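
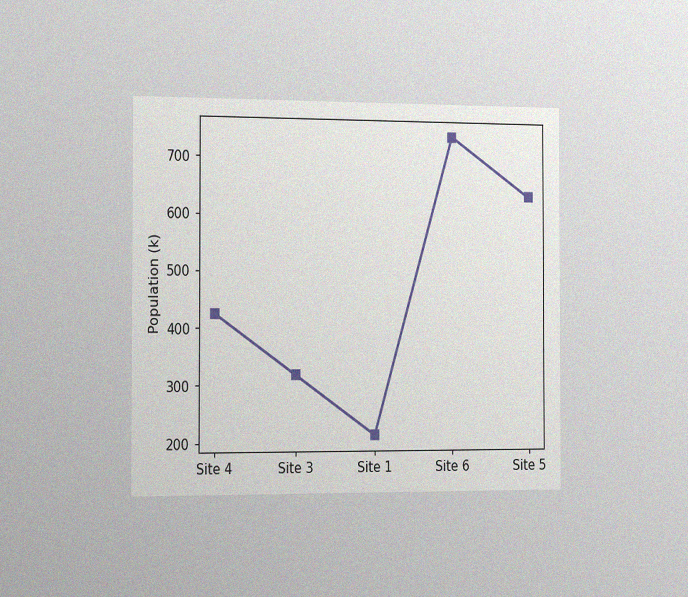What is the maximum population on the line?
The chart is viewed slightly from the left, with some photo noise. The highest point is at Site 6, and reading across to the y-axis gives 742k.

742k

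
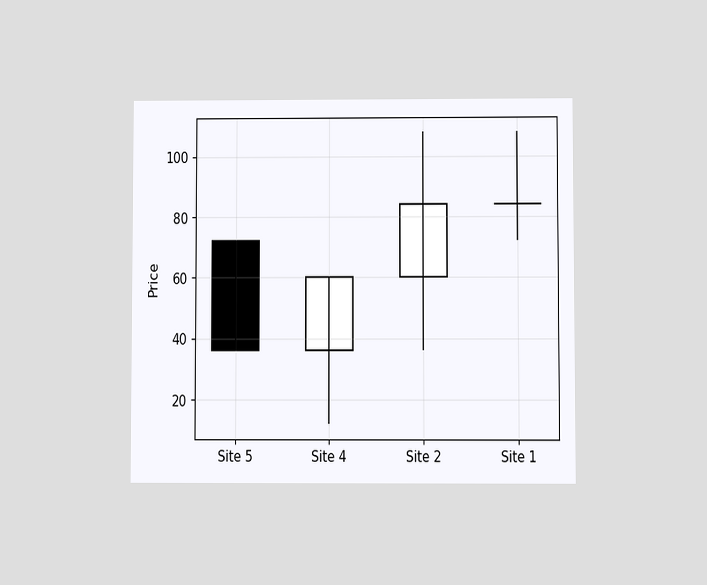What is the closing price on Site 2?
The chart is viewed at a slight angle. The Site 2 candle closes at 84.

84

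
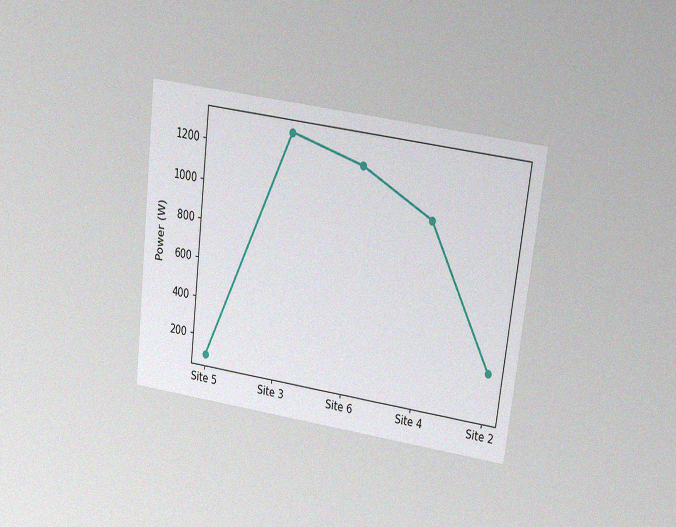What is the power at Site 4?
1000W

The chart is tilted about 7° clockwise and viewed at a slight angle, with some photo noise. At Site 4, the line is at 1000W.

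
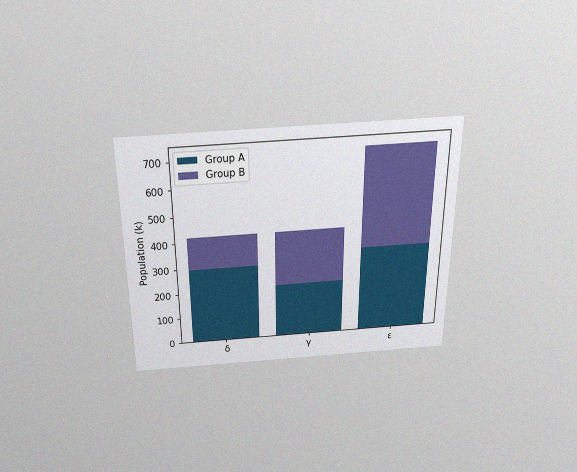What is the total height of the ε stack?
The chart is viewed slightly from above, with some photo noise. The ε stack's top reaches 714k on the y-axis.

714k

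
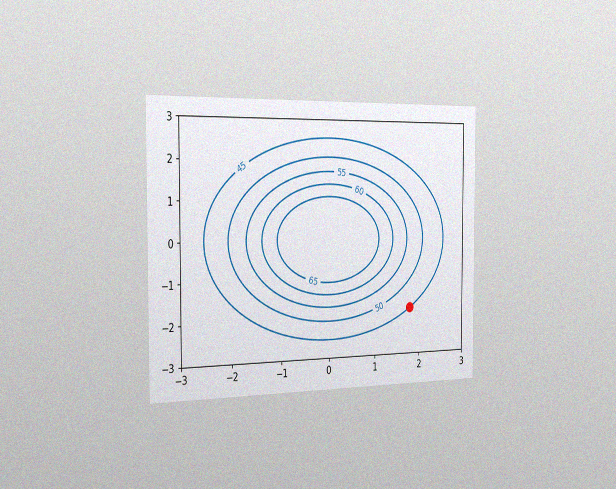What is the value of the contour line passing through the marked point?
45

The chart is viewed slightly from the left, with some photo noise. The marked point sits on the contour labelled 45.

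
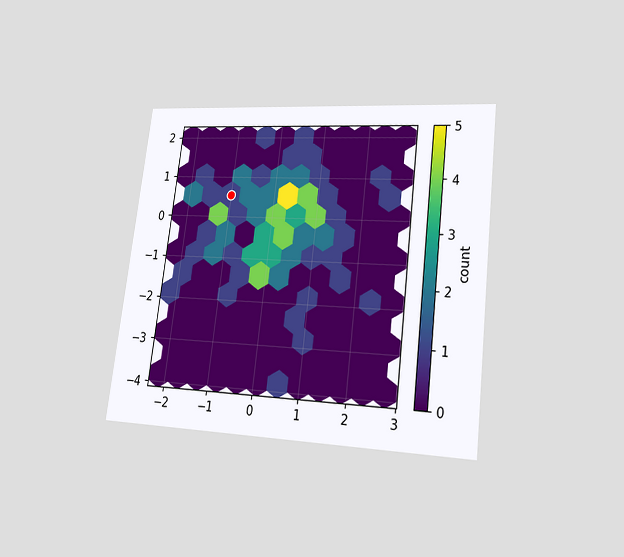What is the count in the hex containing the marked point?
The chart is tilted about 7° clockwise and viewed at a slight angle. The marked hex reads 1 on the colorbar.

1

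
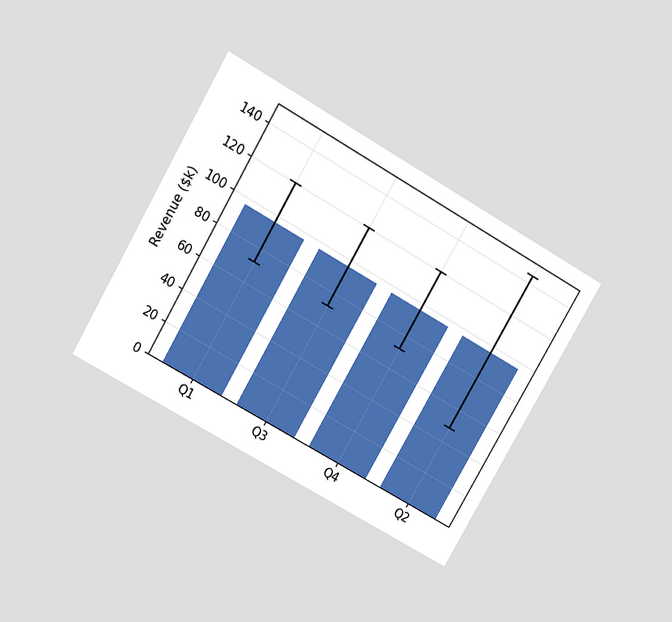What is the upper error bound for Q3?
The chart is tilted about 30° clockwise and viewed slightly from above. The Q3 bar's upper whisker reaches $120k.

$120k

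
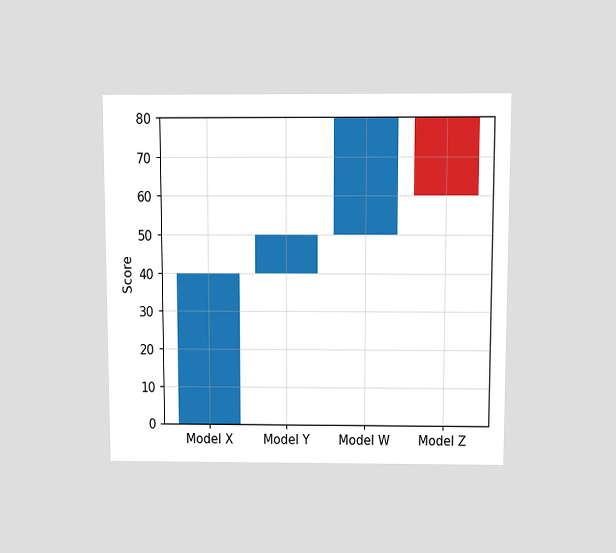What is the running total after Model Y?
50

The chart is viewed slightly from above. After Model Y the running total reaches 50.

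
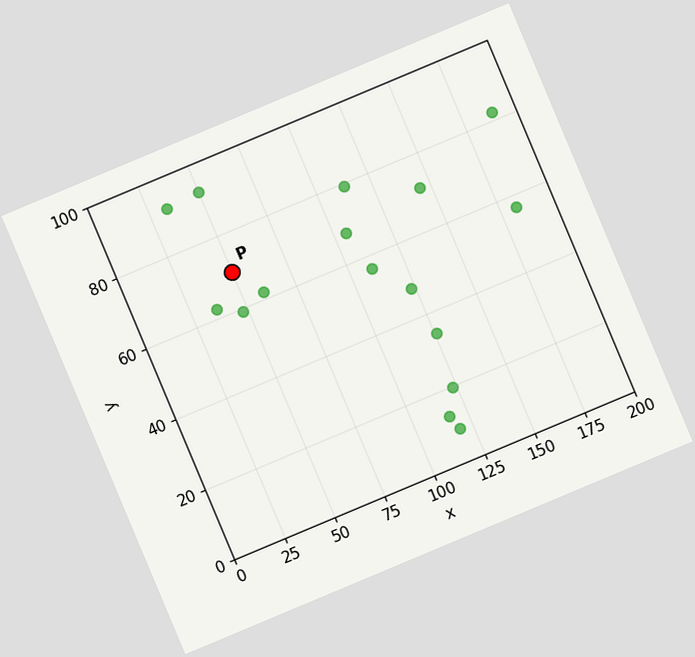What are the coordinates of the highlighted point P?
The chart is tilted about 23° counter-clockwise. Following the gridlines from P to each axis, P sits at (50, 70).

(50, 70)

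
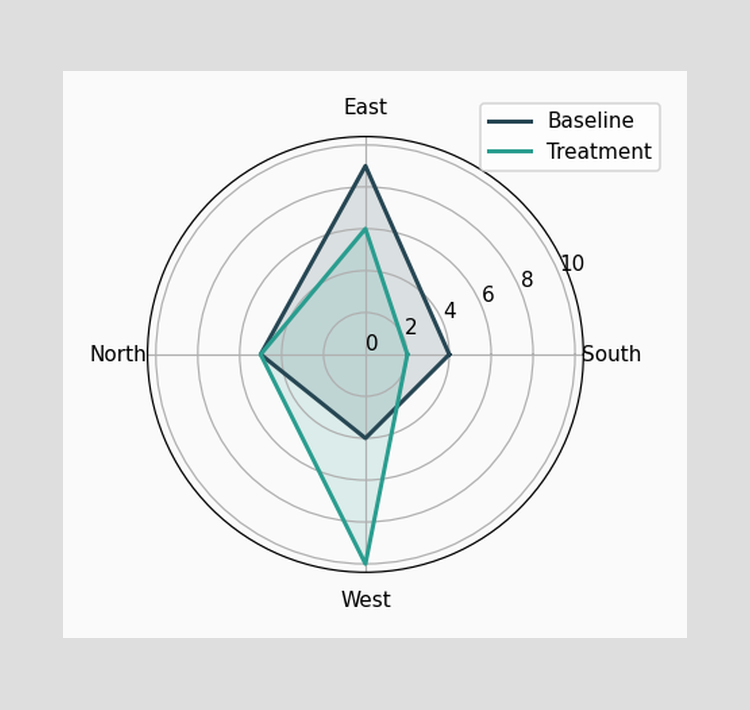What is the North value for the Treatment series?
On the North axis, Treatment reaches 5.

5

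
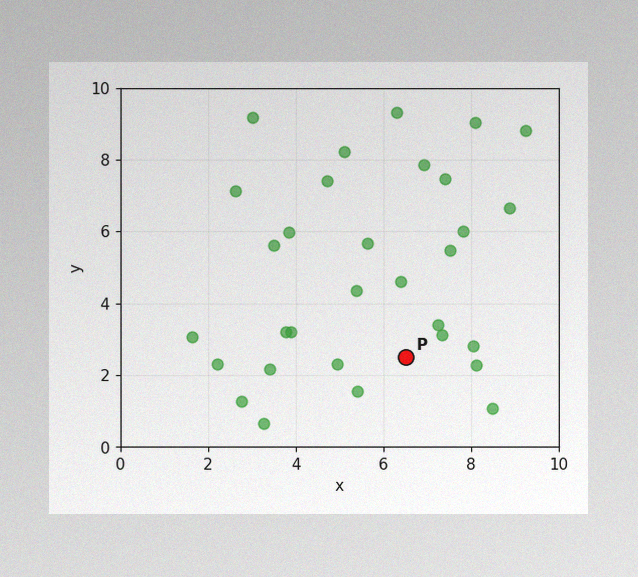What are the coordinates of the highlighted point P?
(6.5, 2.5)

The image has some photo noise and uneven lighting. Following the gridlines from P to each axis, P sits at (6.5, 2.5).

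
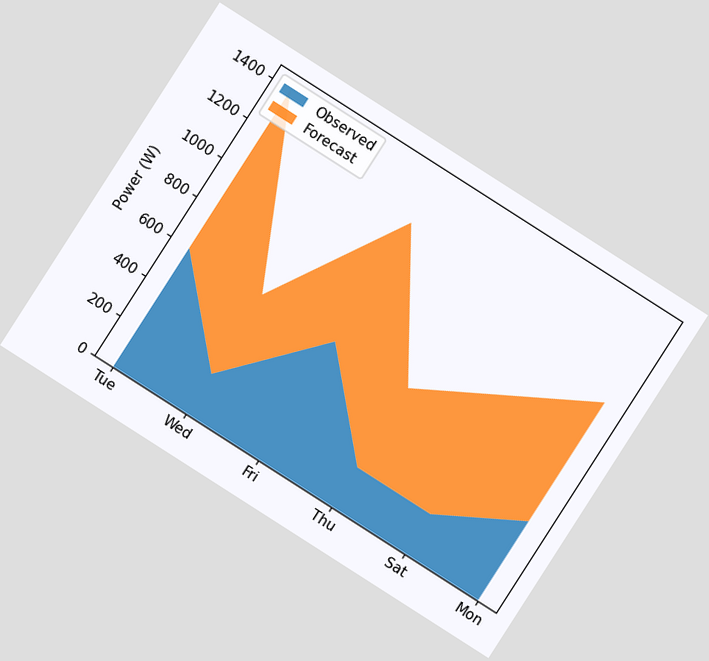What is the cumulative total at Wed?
The chart is tilted about 33° clockwise. The stacked total at Wed reaches 600W.

600W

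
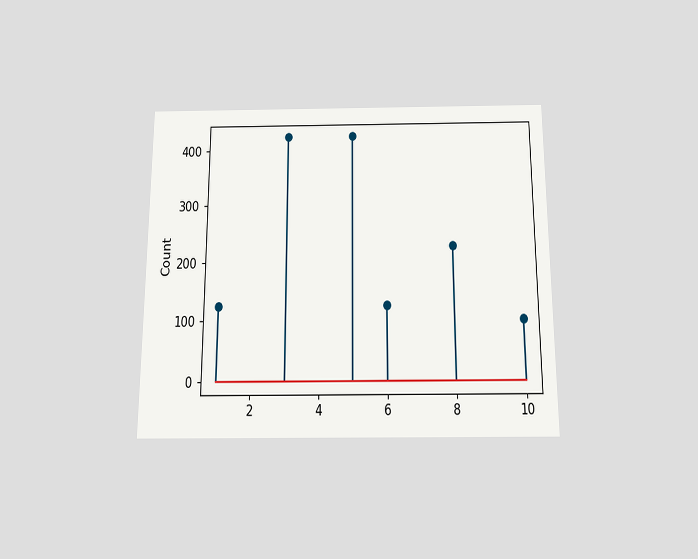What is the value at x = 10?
The chart is viewed slightly from below. The stem at x=10 reaches 100.

100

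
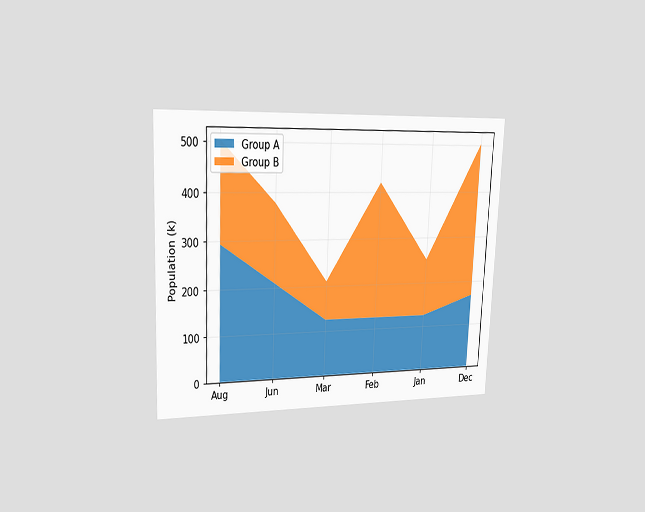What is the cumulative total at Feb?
420k

The chart is tilted about 2° clockwise and viewed slightly from the left. The stacked total at Feb reaches 420k.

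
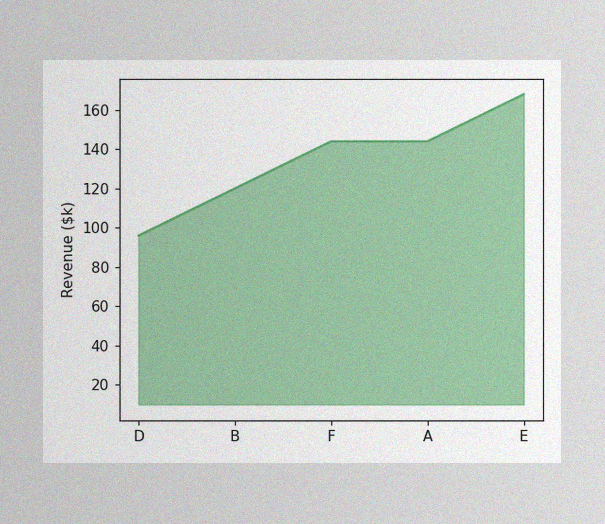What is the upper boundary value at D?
The image has some photo noise and uneven lighting. At D the upper boundary is at $96k.

$96k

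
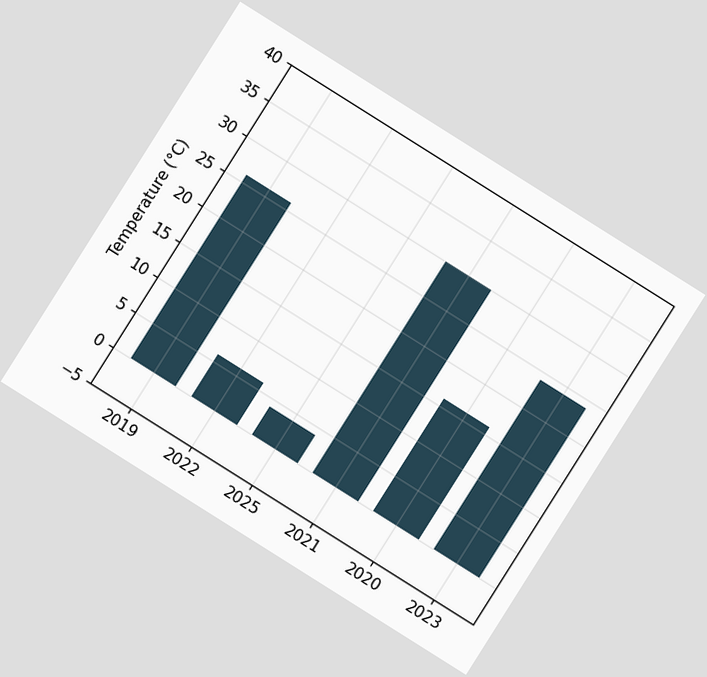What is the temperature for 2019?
The chart is tilted about 32° clockwise. Reading along the chart's y-axis, the 2019 bar reaches 26°C.

26°C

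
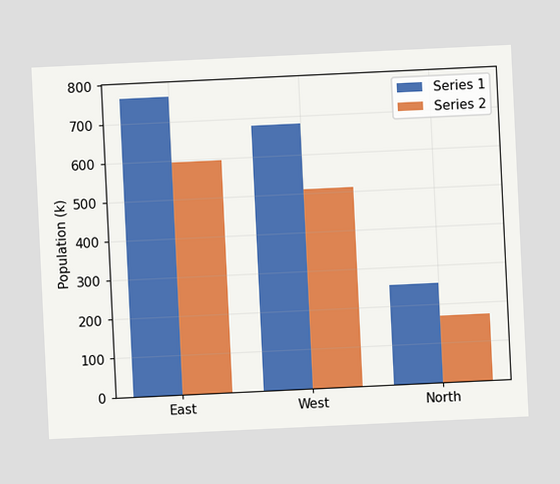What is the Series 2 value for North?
170k

The chart is tilted about 3° counter-clockwise. The Series 2 bar at North reaches 170k on the y-axis.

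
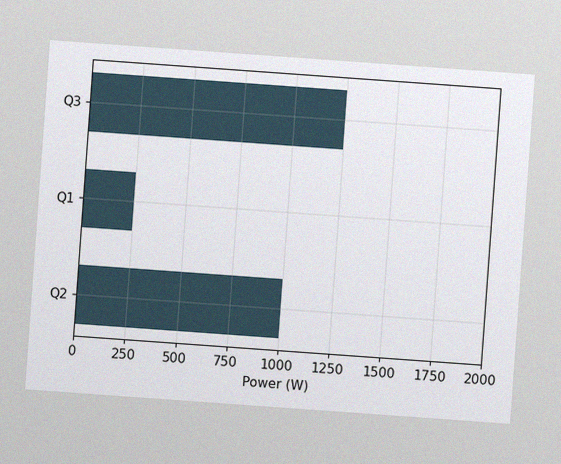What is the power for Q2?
The chart is tilted about 4° clockwise, with some photo noise. Reading along the chart's x-axis, the Q2 bar reaches 1000W.

1000W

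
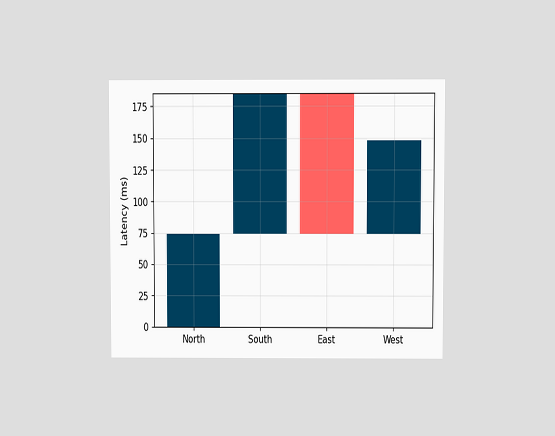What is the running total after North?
The chart is viewed at a slight angle. After North the running total reaches 74ms.

74ms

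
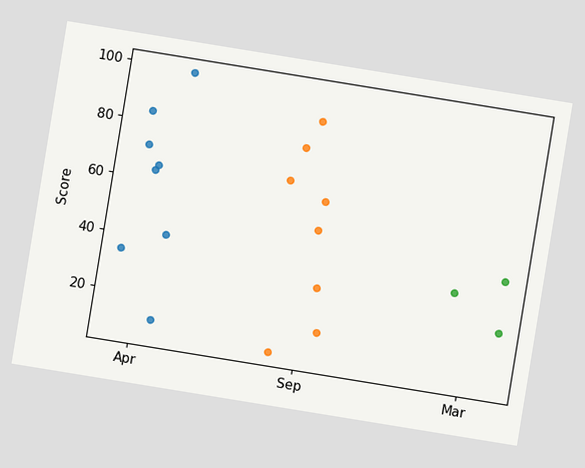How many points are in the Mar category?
3

The chart is tilted about 9° clockwise. Counting the markers in the Mar column gives 3.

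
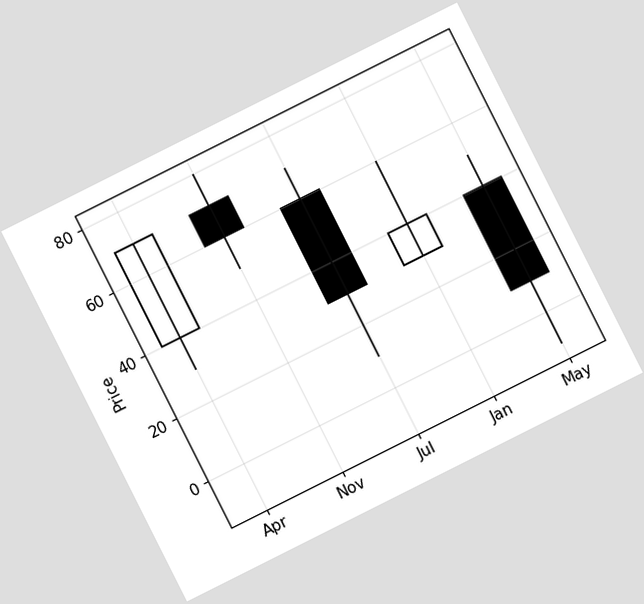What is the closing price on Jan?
40

The chart is tilted about 27° counter-clockwise. The Jan candle closes at 40.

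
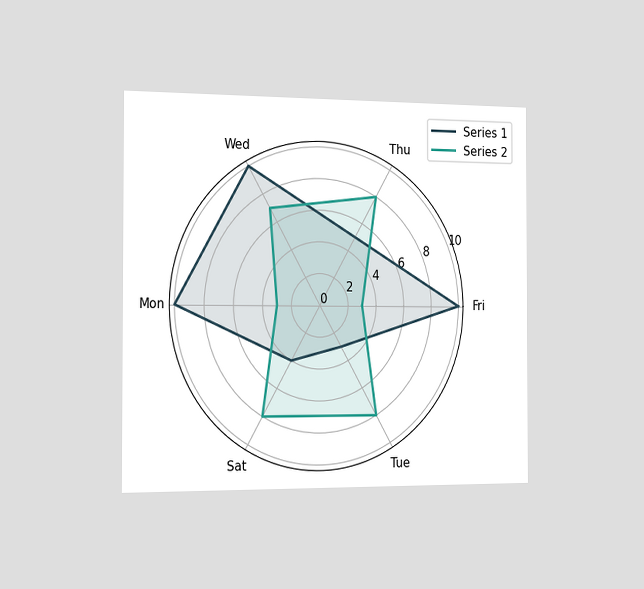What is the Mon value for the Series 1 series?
The chart is viewed slightly from the left. On the Mon axis, Series 1 reaches 10.

10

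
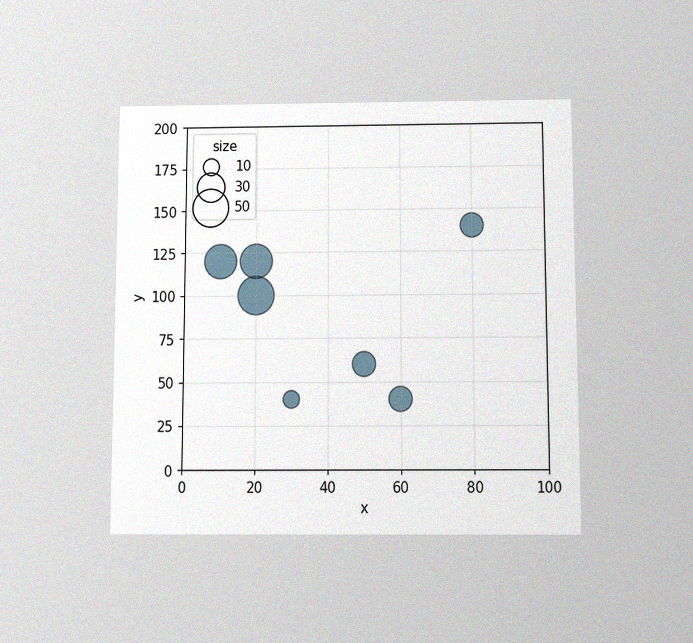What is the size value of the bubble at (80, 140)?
The chart is viewed slightly from below, with some photo noise. Matching the bubble at (80, 140) against the size legend gives 20.

20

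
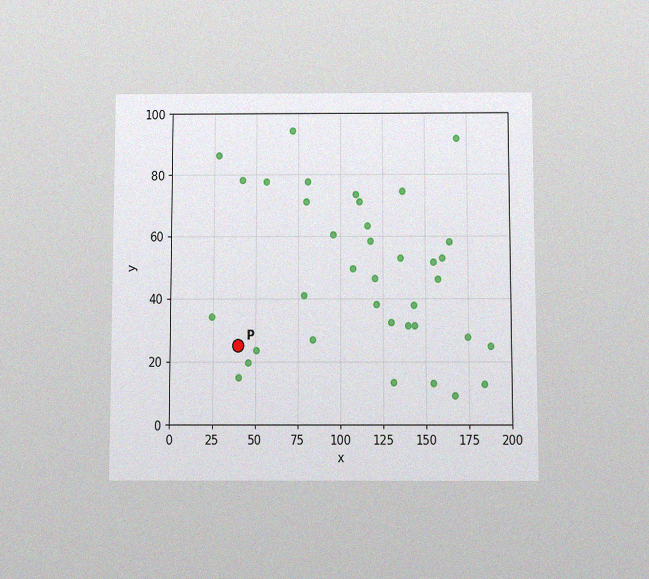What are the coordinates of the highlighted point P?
The chart is viewed slightly from below, with some photo noise. Following the gridlines from P to each axis, P sits at (40, 25).

(40, 25)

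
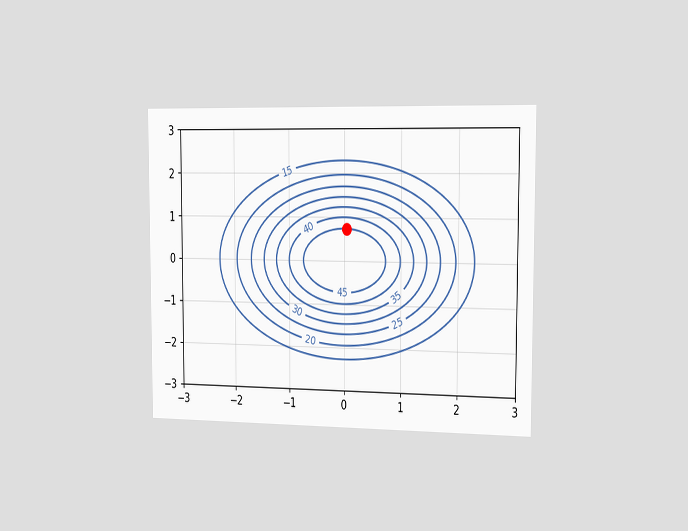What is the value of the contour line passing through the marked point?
45

The chart is viewed slightly from the right. The marked point sits on the contour labelled 45.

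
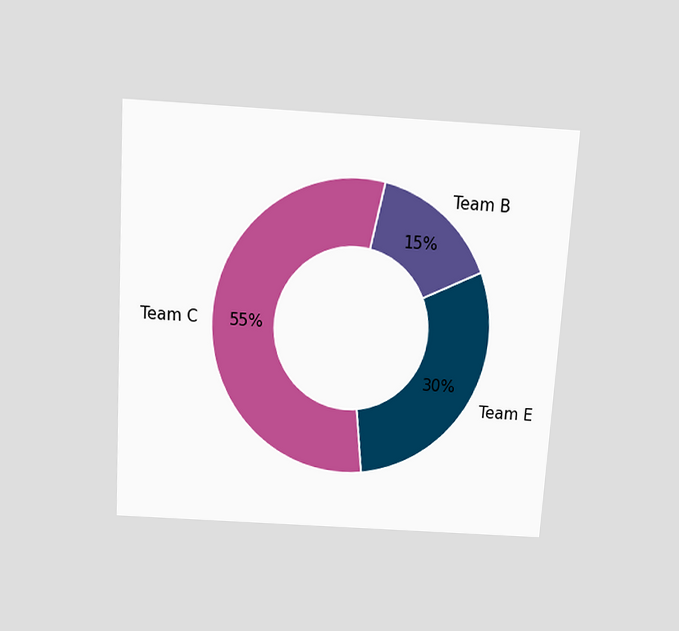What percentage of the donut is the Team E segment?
The chart is tilted about 4° clockwise and viewed slightly from above. The Team E segment takes up 30% of the ring.

30%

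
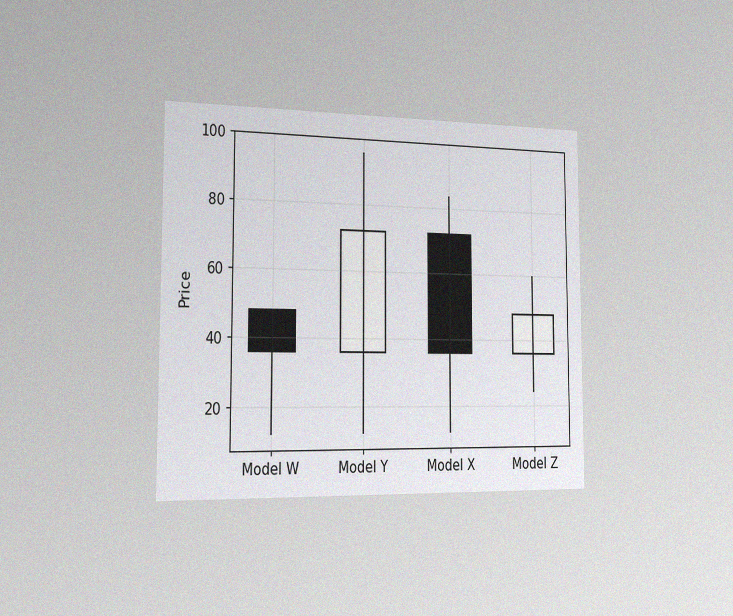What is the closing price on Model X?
36

The chart is viewed slightly from the left, with some photo noise. The Model X candle closes at 36.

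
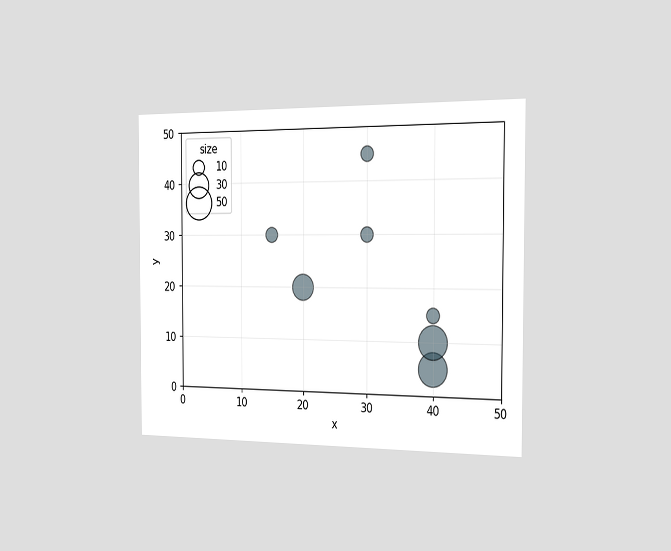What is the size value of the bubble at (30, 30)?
The chart is viewed slightly from the right. Matching the bubble at (30, 30) against the size legend gives 10.

10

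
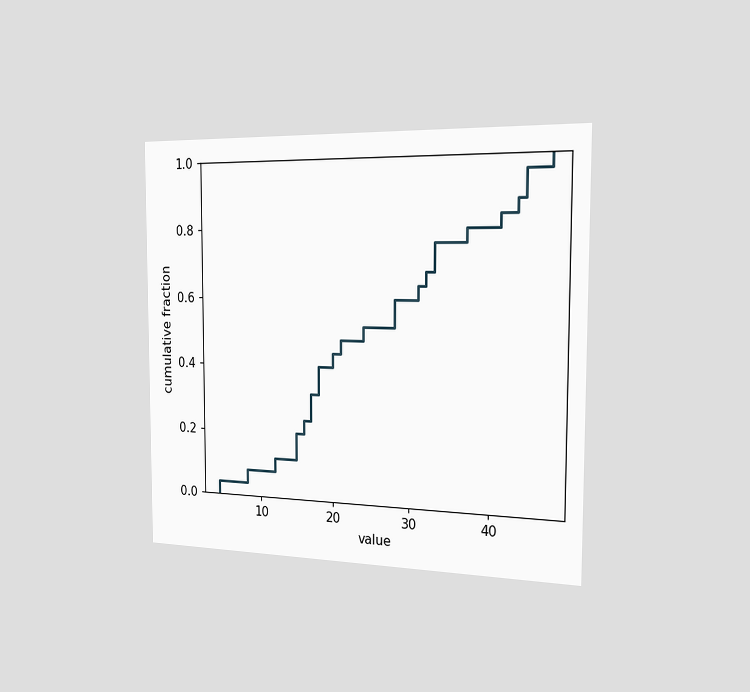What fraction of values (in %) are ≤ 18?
The chart is viewed slightly from the right. At x=18 the ECDF step is at 40%.

40%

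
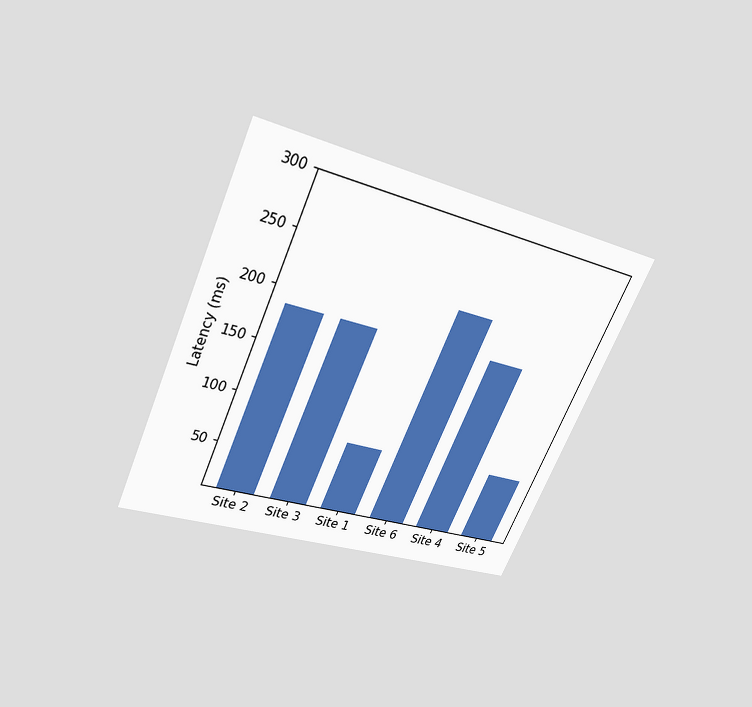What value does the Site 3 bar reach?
The chart is tilted about 24° clockwise and viewed slightly from above. Reading along the chart's y-axis, the Site 3 bar reaches 185ms.

185ms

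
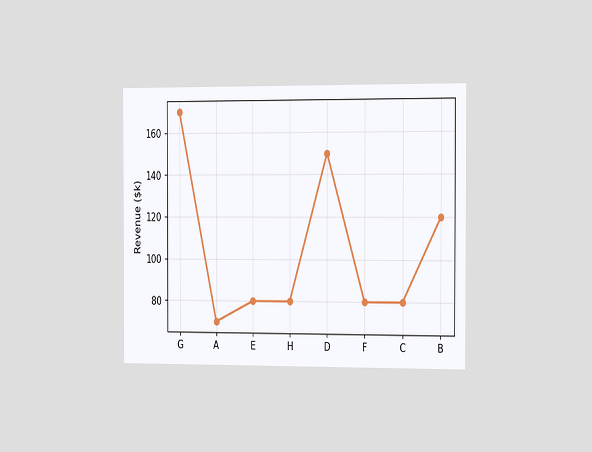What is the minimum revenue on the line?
The chart is viewed slightly from the right. The lowest point is at A, and reading across to the y-axis gives $70k.

$70k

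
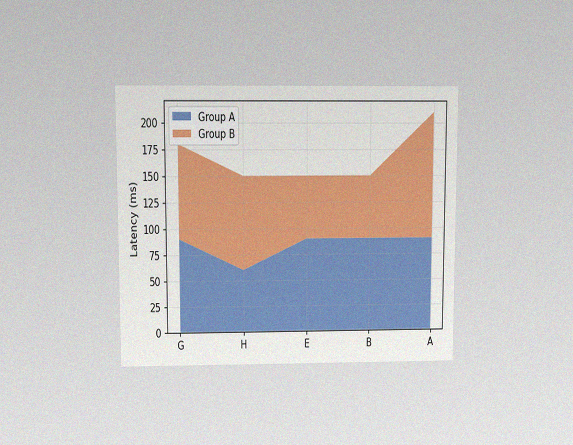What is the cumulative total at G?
The chart is viewed slightly from above, with some photo noise. The stacked total at G reaches 180ms.

180ms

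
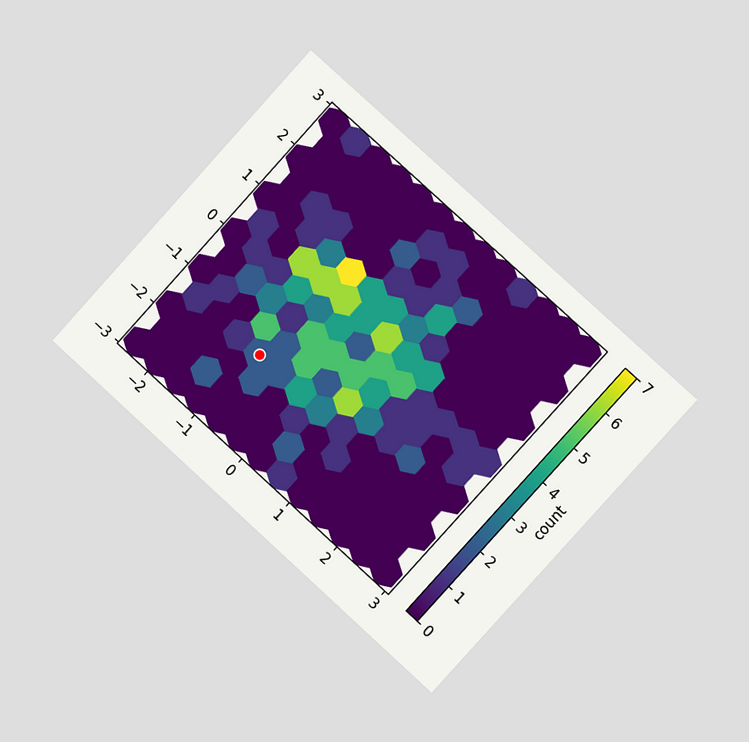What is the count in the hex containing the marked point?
The chart is tilted about 42° clockwise and viewed at a slight angle. The marked hex reads 2 on the colorbar.

2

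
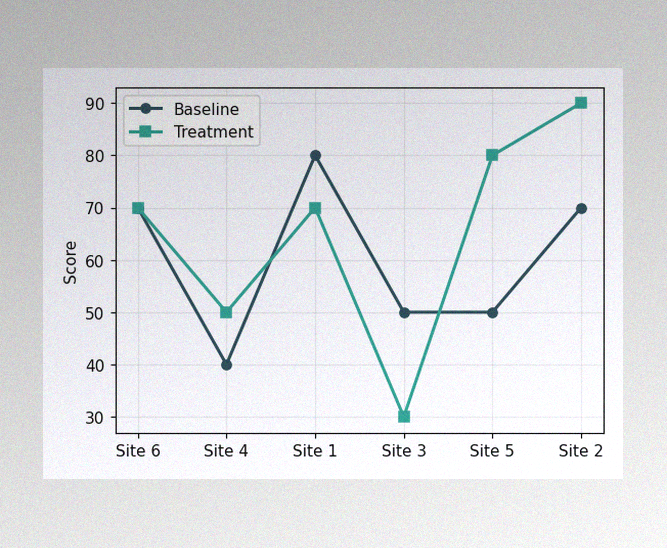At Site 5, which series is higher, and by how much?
Treatment, by 30

The image has some photo noise and uneven lighting. At Site 5, Treatment sits above the other line by 30.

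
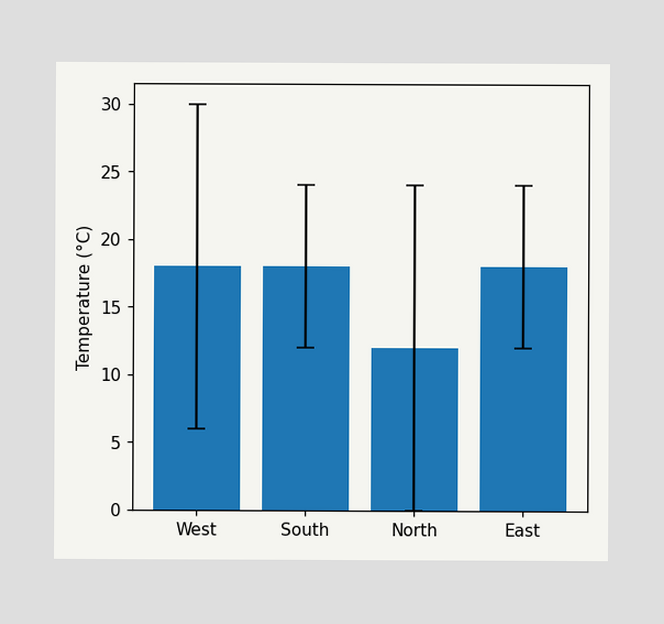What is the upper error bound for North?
24°C

The North bar's upper whisker reaches 24°C.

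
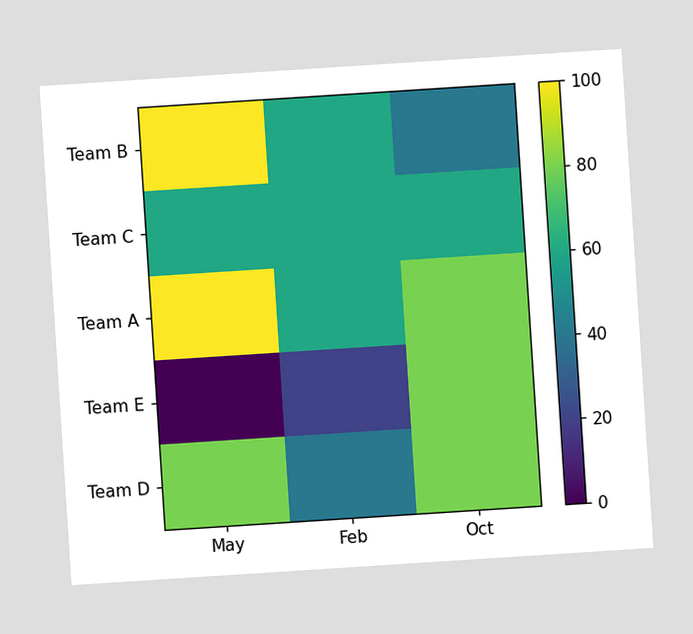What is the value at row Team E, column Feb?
The chart is tilted about 4° counter-clockwise. Matching cell (Team E, Feb) against the colorbar gives 20.

20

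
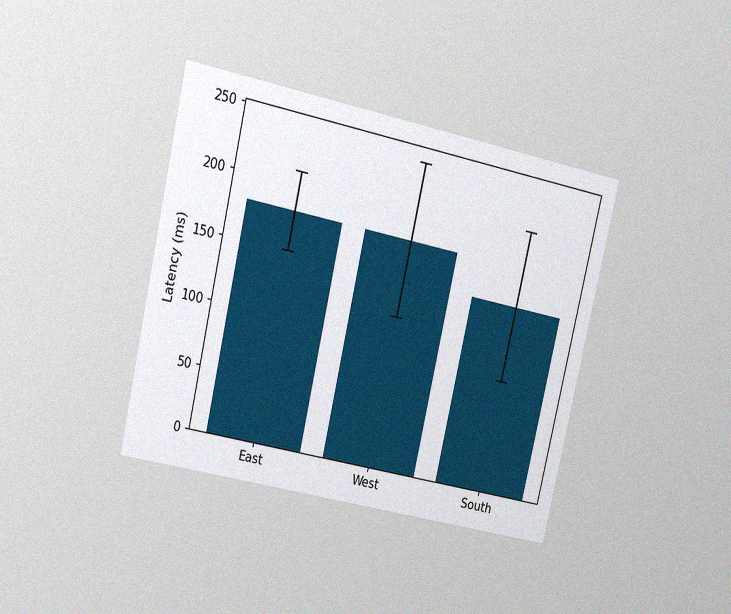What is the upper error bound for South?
210ms

The chart is tilted about 13° clockwise and viewed at a slight angle, with some photo noise. The South bar's upper whisker reaches 210ms.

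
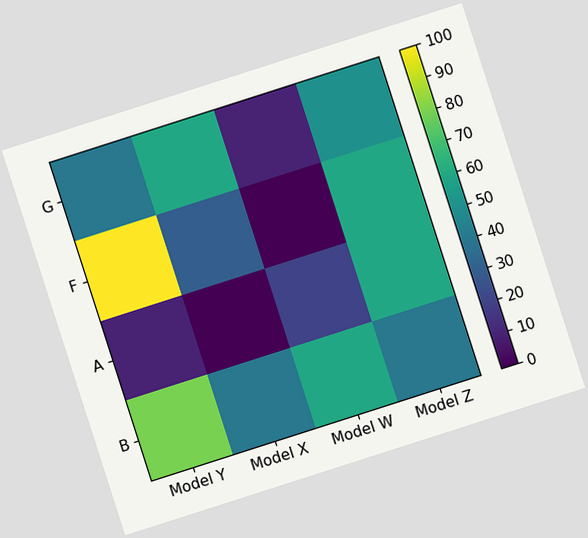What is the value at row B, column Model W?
60

The chart is tilted about 18° counter-clockwise. Matching cell (B, Model W) against the colorbar gives 60.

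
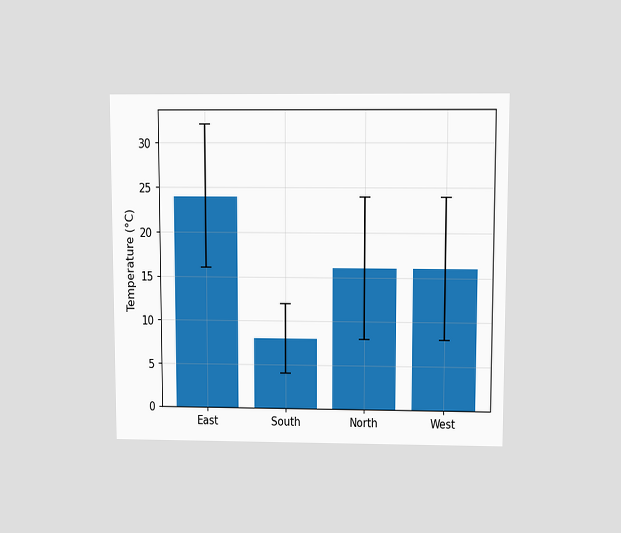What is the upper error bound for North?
The chart is viewed slightly from above. The North bar's upper whisker reaches 24°C.

24°C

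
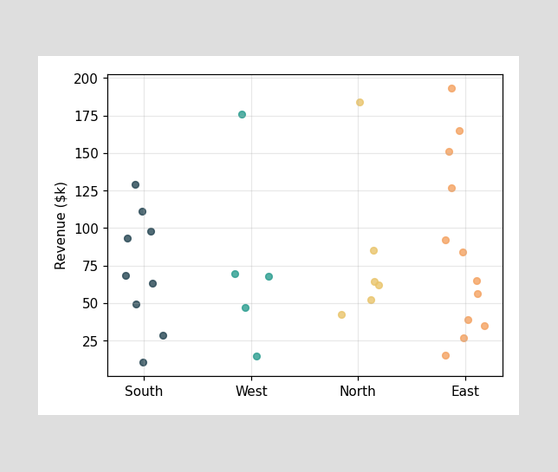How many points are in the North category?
6

Counting the markers in the North column gives 6.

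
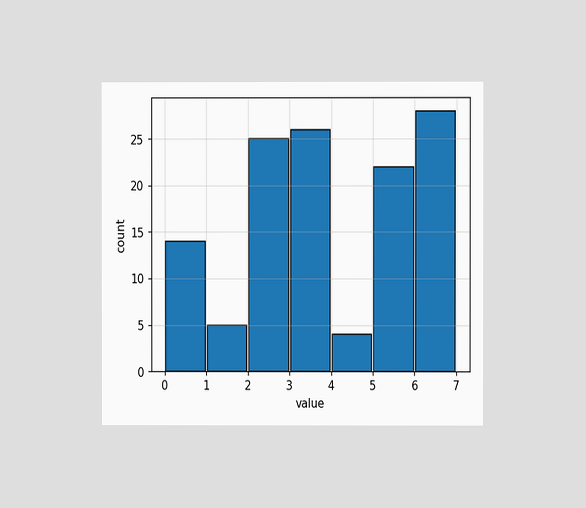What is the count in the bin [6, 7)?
The chart is viewed at a slight angle. The [6, 7) bin has height 28.

28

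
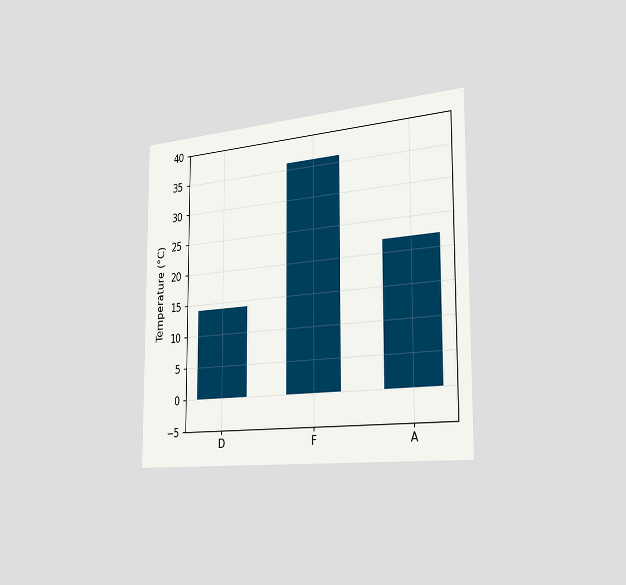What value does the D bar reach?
The chart is viewed slightly from the right. Reading along the chart's y-axis, the D bar reaches 14°C.

14°C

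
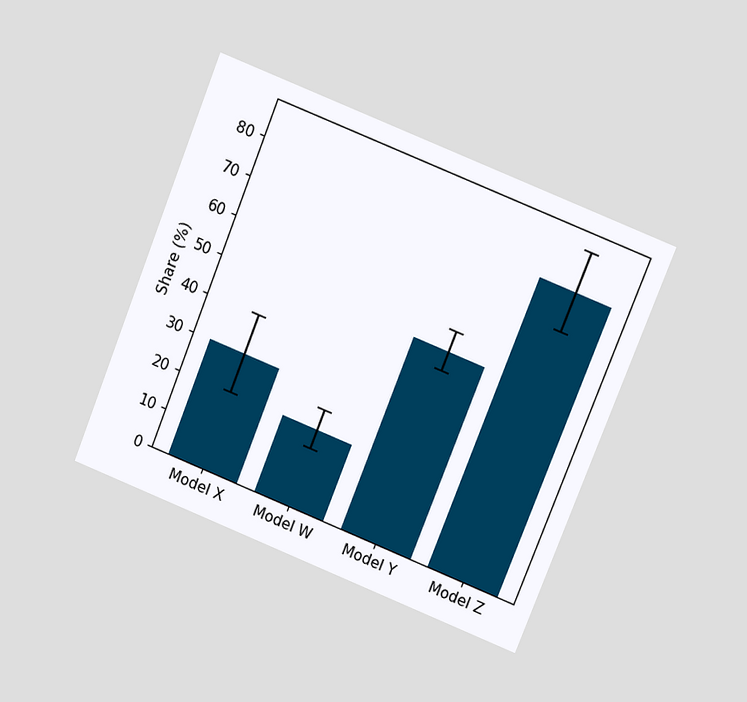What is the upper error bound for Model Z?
The chart is tilted about 22° clockwise and viewed at a slight angle. The Model Z bar's upper whisker reaches 85%.

85%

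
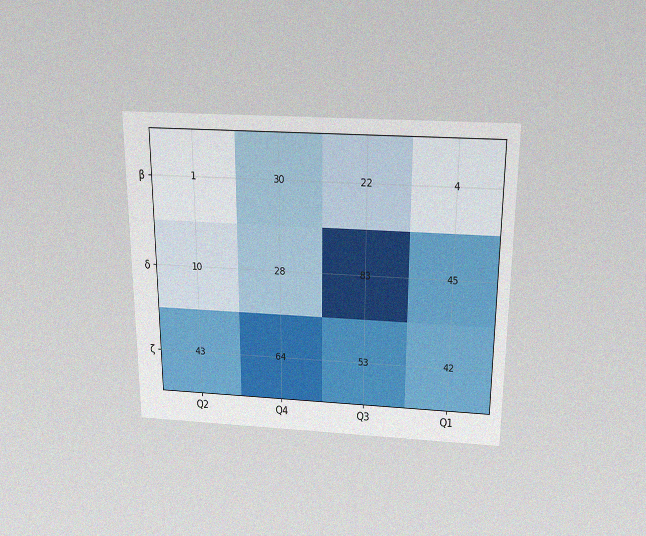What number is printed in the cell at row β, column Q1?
4

The chart is viewed slightly from above, with some photo noise. The (β, Q1) cell reads 4.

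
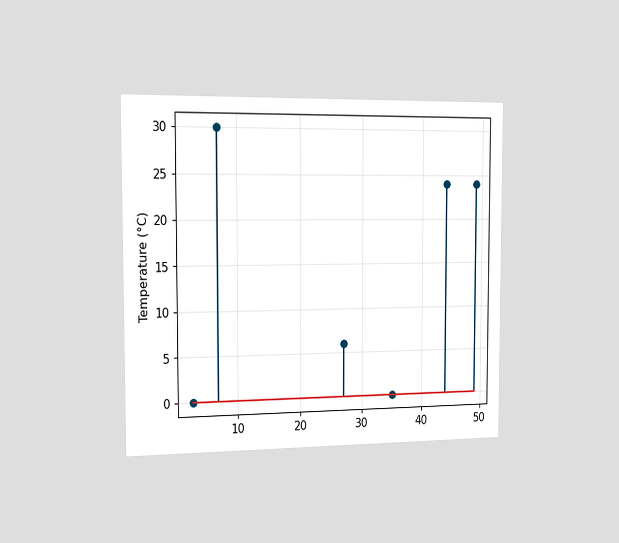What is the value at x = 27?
6°C

The chart is viewed slightly from the left. The stem at x=27 reaches 6°C.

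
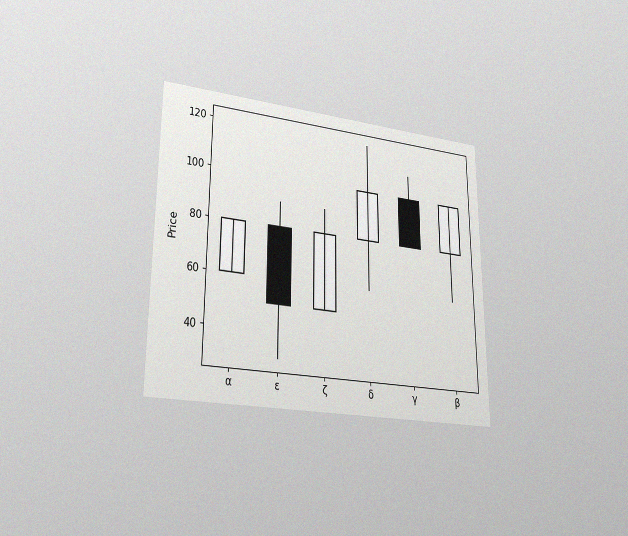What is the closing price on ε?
The chart is viewed at a slight angle, with some photo noise. The ε candle closes at 50.

50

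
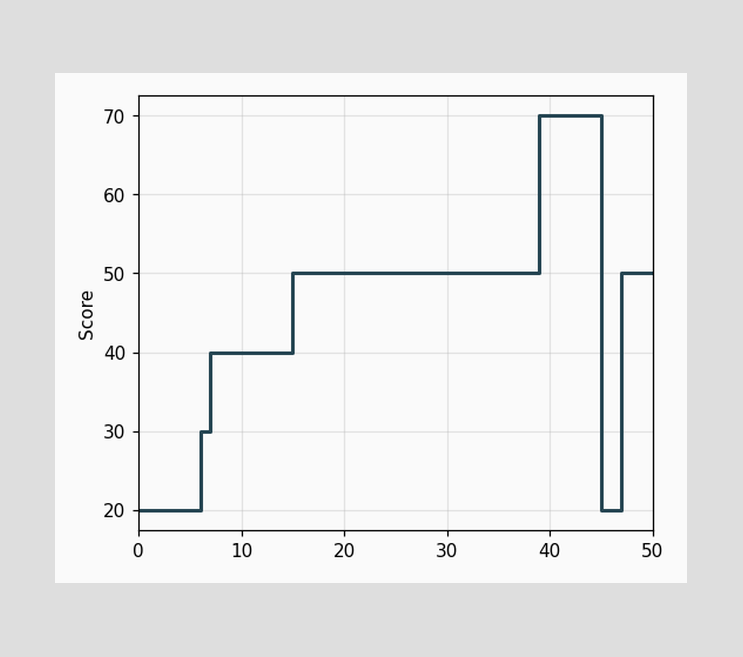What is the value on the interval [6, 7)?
On [6, 7) the step sits at 30.

30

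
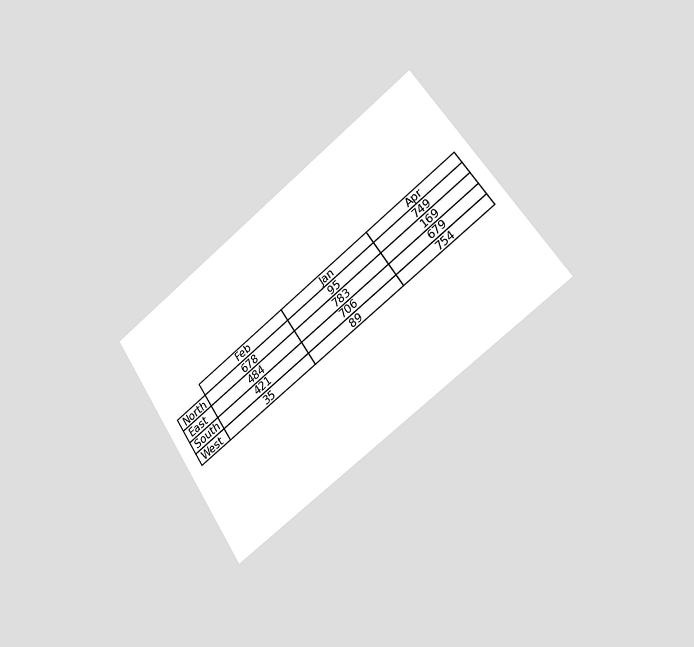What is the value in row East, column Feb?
484

The chart is tilted about 35° counter-clockwise and viewed slightly from the right. The (East, Feb) cell reads 484.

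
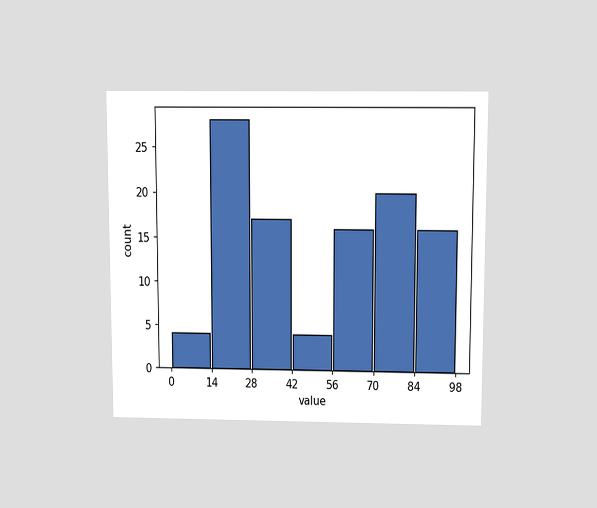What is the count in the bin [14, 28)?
The chart is viewed slightly from above. The [14, 28) bin has height 28.

28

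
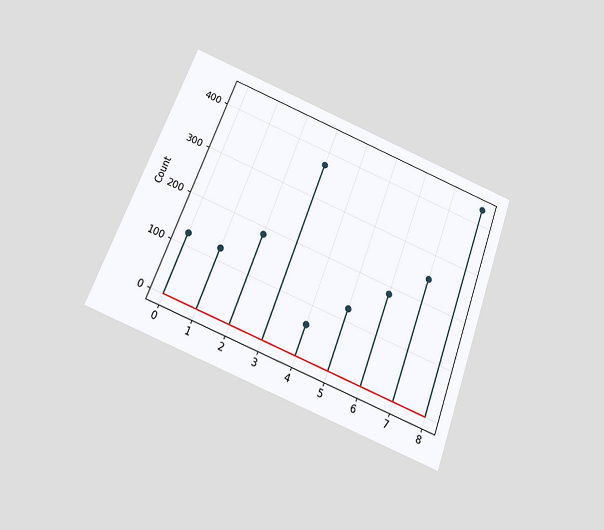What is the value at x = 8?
434

The chart is tilted about 21° clockwise and viewed slightly from below. The stem at x=8 reaches 434.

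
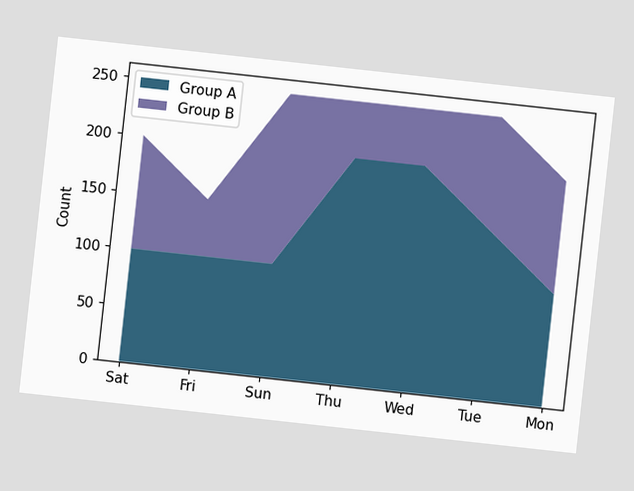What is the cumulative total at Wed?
The chart is tilted about 6° clockwise. The stacked total at Wed reaches 250.

250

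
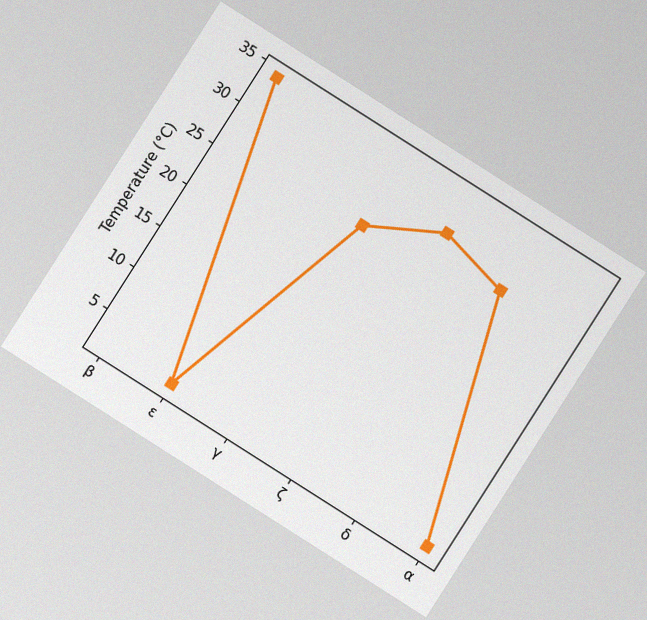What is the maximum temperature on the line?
The chart is tilted about 33° clockwise, with some photo noise. The highest point is at β, and reading across to the y-axis gives 34°C.

34°C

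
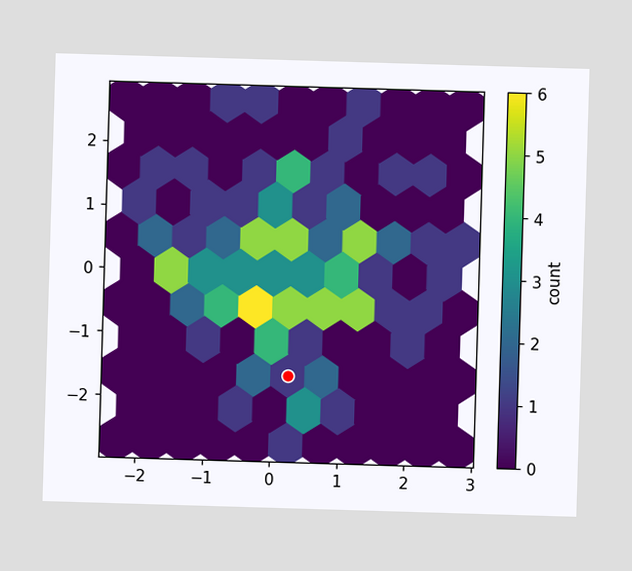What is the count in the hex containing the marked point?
The marked hex reads 1 on the colorbar.

1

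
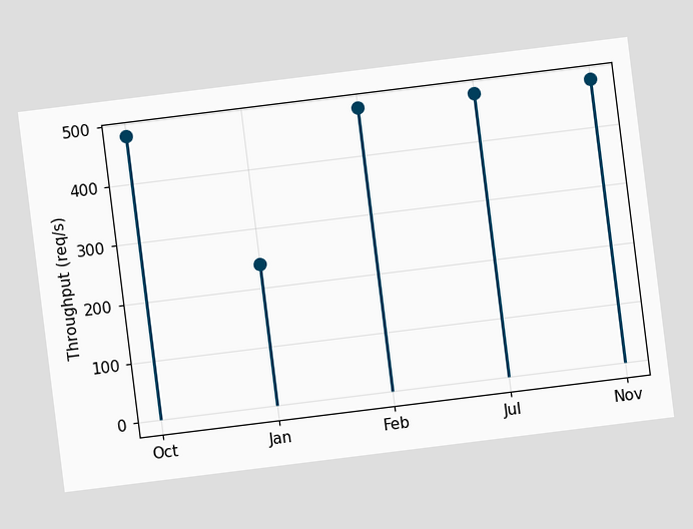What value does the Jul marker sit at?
480req/s

The chart is tilted about 7° counter-clockwise. The Jul marker sits at 480req/s.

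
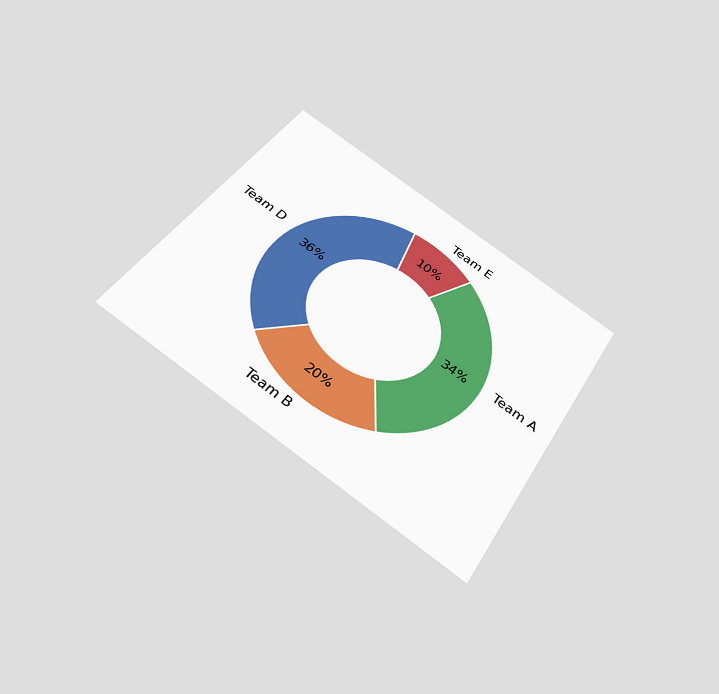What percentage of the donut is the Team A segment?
34%

The chart is tilted about 31° clockwise and viewed slightly from below. The Team A segment takes up 34% of the ring.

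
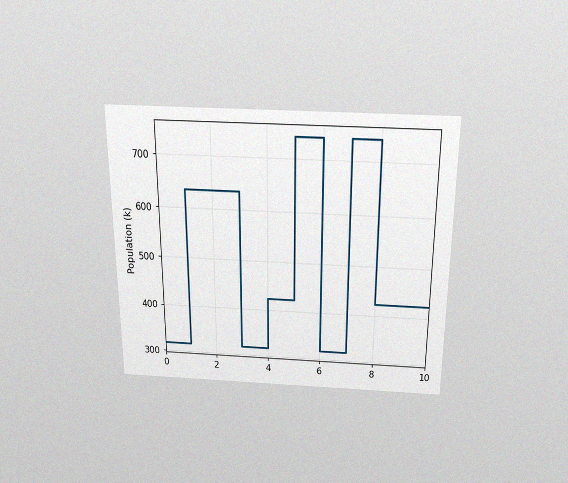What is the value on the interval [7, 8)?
742k

The chart is viewed slightly from above, with some photo noise. On [7, 8) the step sits at 742k.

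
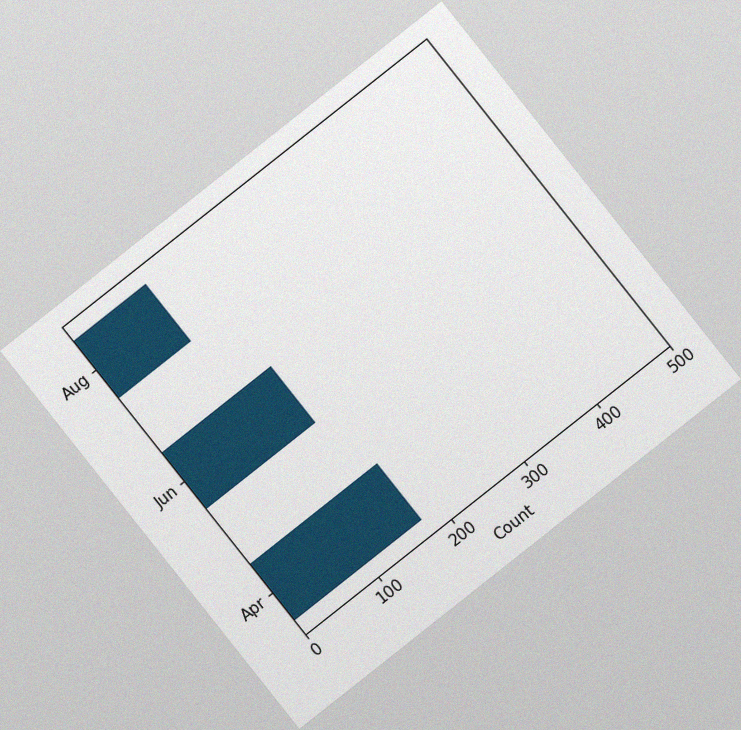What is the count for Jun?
The chart is tilted about 38° counter-clockwise, with some photo noise. Reading along the chart's x-axis, the Jun bar reaches 150.

150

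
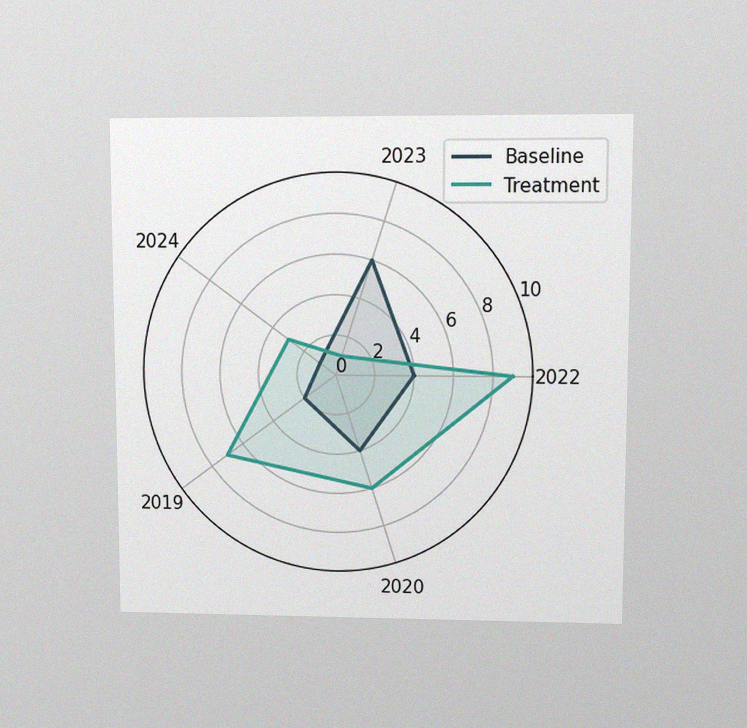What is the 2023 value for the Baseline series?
The chart is viewed at a slight angle, with some photo noise. On the 2023 axis, Baseline reaches 6.

6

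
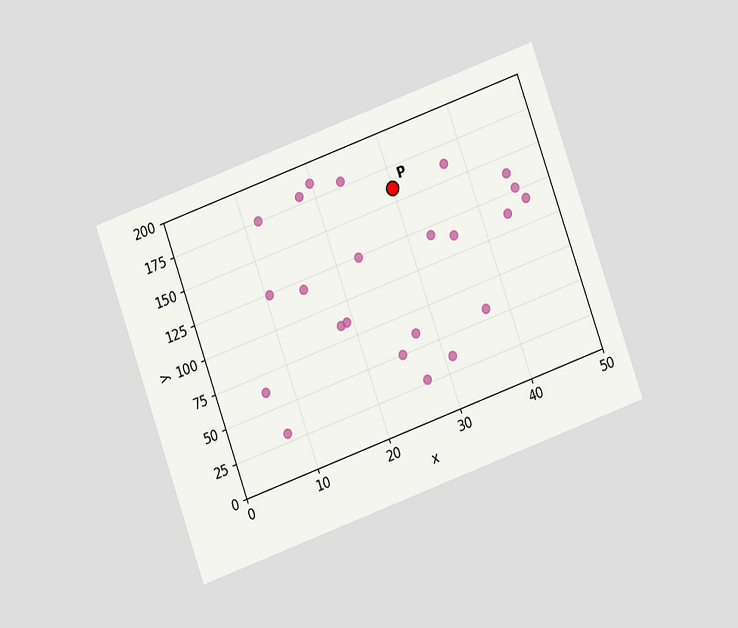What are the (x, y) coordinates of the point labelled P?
(30, 160)

The chart is tilted about 20° counter-clockwise and viewed at a slight angle. Following the gridlines from P to each axis, P sits at (30, 160).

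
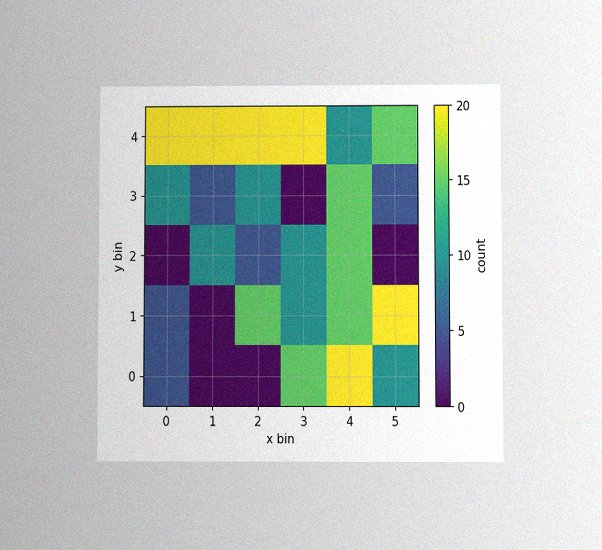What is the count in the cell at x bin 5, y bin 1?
20

The chart is viewed slightly from below, with some photo noise. Matching the cell (5, 1) against the colorbar gives 20.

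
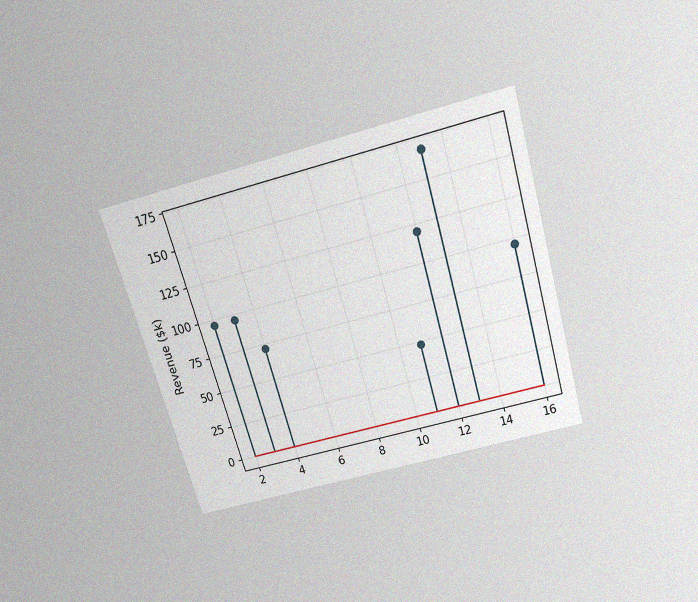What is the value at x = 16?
$96k

The chart is tilted about 16° counter-clockwise and viewed slightly from above, with some photo noise. The stem at x=16 reaches $96k.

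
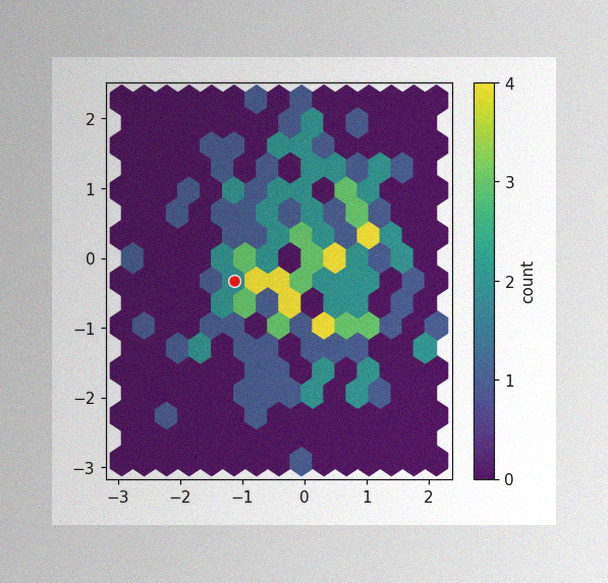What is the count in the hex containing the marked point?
The image has some photo noise and uneven lighting. The marked hex reads 2 on the colorbar.

2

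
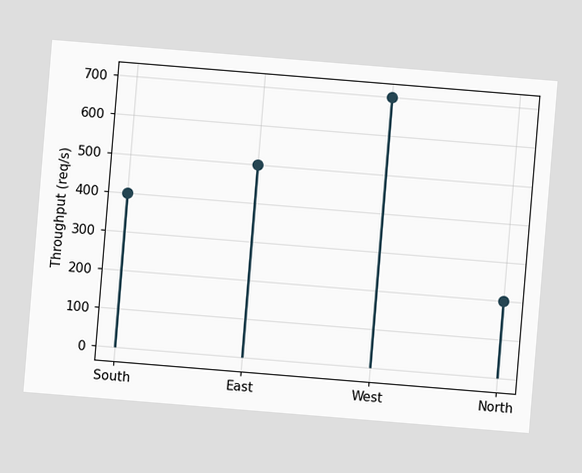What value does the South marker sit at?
400req/s

The chart is tilted about 5° clockwise. The South marker sits at 400req/s.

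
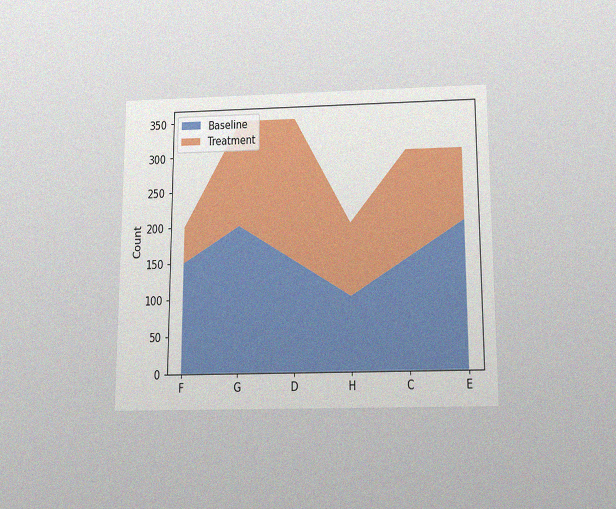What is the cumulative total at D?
350

The chart is viewed slightly from below, with some photo noise. The stacked total at D reaches 350.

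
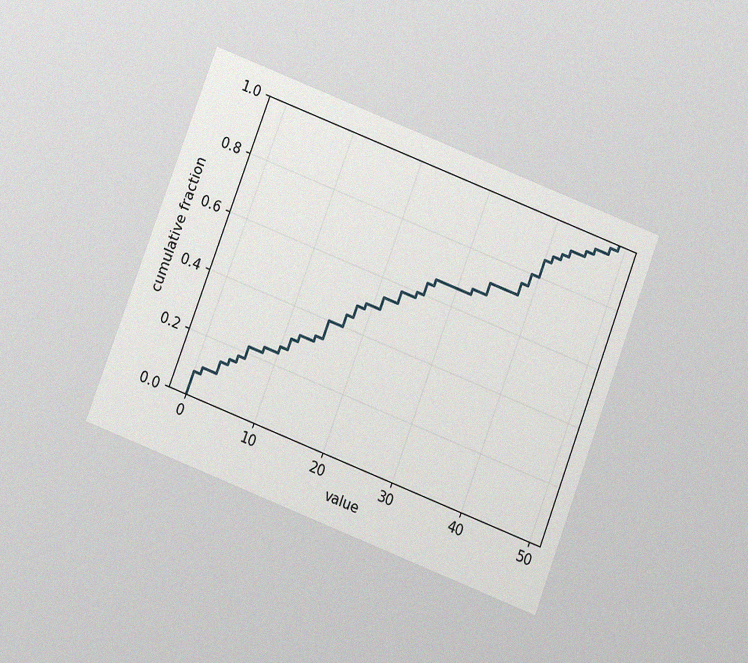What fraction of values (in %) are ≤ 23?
58%

The chart is tilted about 21° clockwise and viewed slightly from below, with some photo noise. At x=23 the ECDF step is at 58%.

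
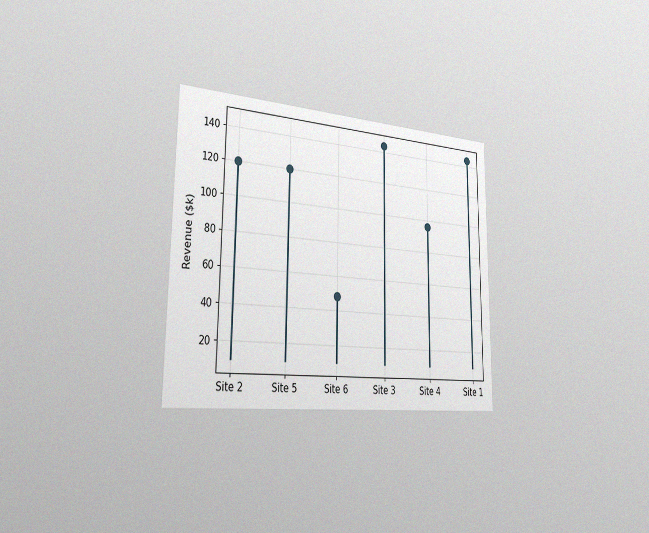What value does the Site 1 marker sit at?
The chart is viewed slightly from the left, with some photo noise. The Site 1 marker sits at $144k.

$144k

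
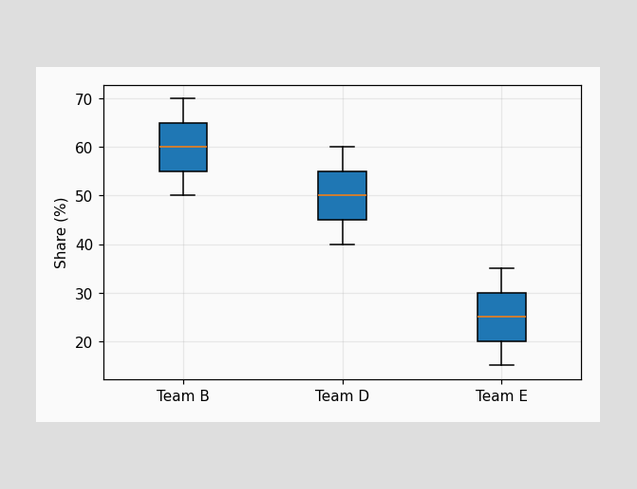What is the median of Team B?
60%

The median line in the Team B box sits at 60%.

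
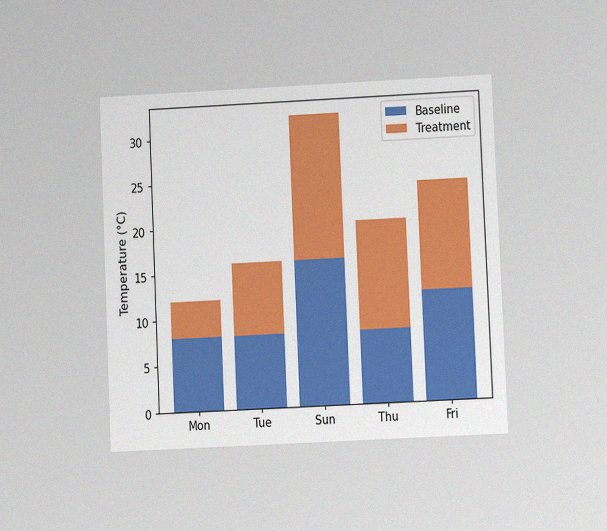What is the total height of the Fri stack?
24°C

The chart is tilted about 3° counter-clockwise and viewed at a slight angle, with some photo noise. The Fri stack's top reaches 24°C on the y-axis.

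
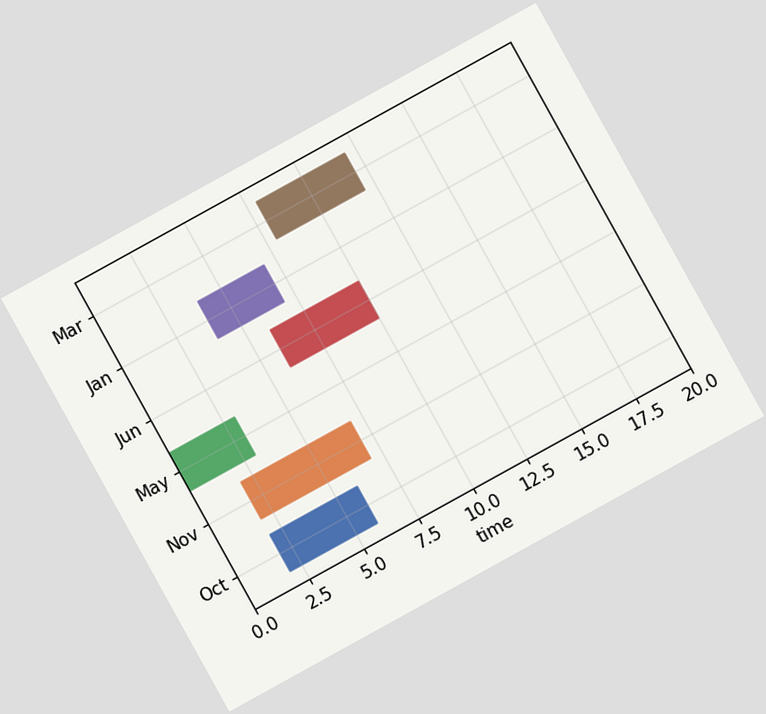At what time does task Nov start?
The chart is tilted about 29° counter-clockwise. The Nov bar begins at t=2.

2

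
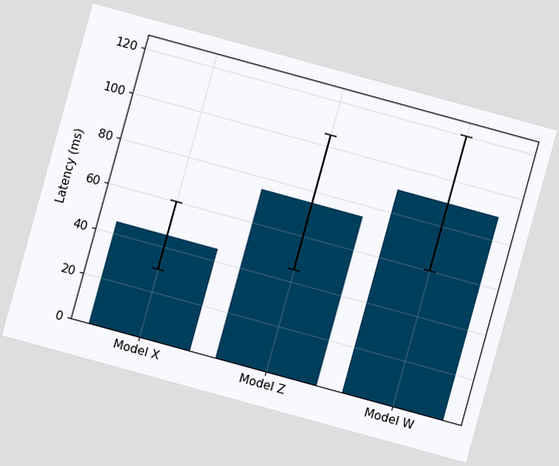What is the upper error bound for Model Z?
The chart is tilted about 15° clockwise. The Model Z bar's upper whisker reaches 105ms.

105ms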